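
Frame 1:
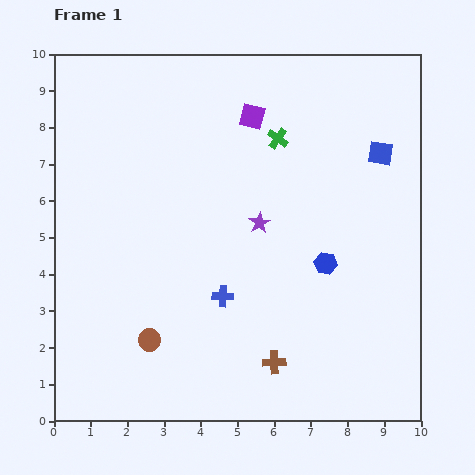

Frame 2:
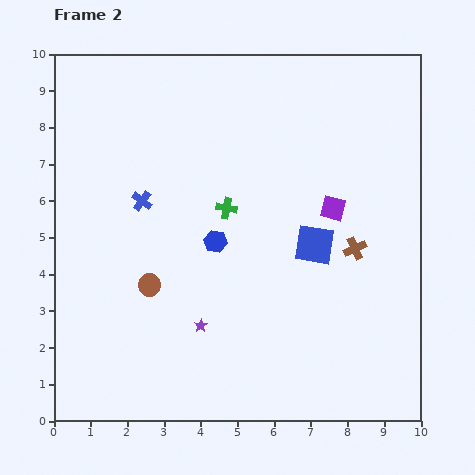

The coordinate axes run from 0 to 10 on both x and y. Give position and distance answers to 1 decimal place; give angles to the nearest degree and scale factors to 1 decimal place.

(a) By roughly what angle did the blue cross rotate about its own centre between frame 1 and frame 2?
34° clockwise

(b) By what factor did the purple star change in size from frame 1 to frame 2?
0.6×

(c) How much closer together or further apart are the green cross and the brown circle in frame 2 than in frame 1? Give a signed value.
-3.5

Distance in frame 1: 6.5. Distance in frame 2: 3.0.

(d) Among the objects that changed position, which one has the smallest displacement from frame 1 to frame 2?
the brown circle

(moved 1.5)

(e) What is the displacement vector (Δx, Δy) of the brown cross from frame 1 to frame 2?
(2.2, 3.1)

The brown cross was at (6.0, 1.6) in frame 1 and (8.2, 4.7) in frame 2.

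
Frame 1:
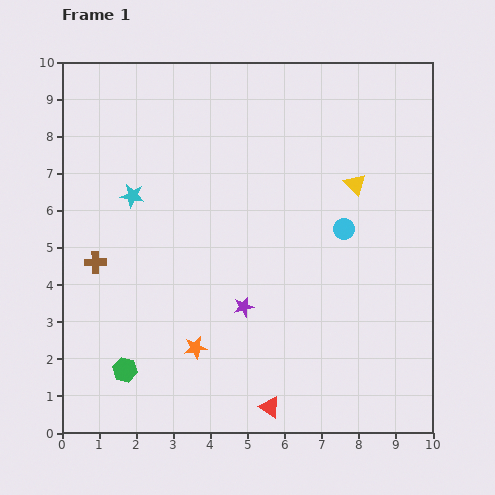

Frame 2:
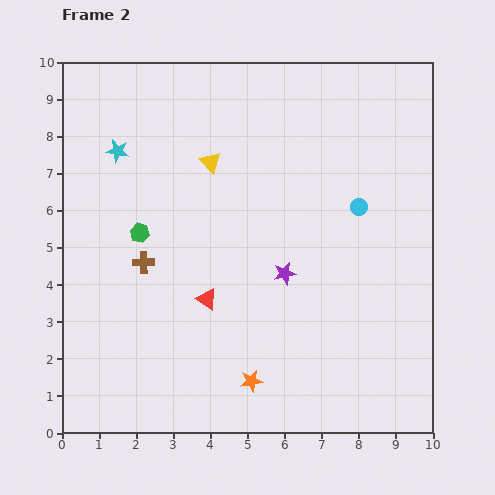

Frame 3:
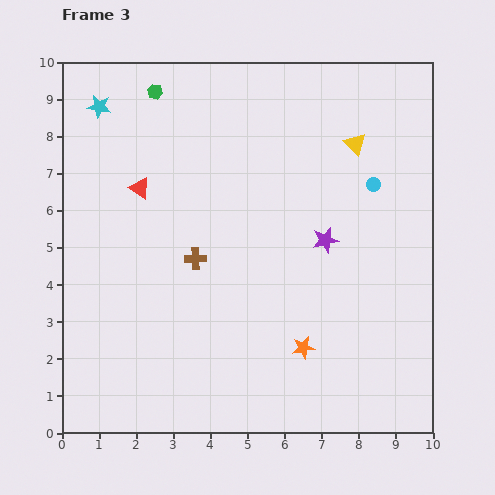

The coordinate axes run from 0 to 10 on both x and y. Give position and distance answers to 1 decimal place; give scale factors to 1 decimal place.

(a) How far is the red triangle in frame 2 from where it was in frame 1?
3.4

The red triangle moved from (5.6, 0.7) to (3.9, 3.6), a distance of √(1.7² + 2.9²) ≈ 3.4.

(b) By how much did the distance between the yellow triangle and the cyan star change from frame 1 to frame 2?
-3.5

Distance in frame 1: 6.0. Distance in frame 2: 2.5.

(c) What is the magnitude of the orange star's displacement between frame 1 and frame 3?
2.9

The orange star moved from (3.6, 2.3) to (6.5, 2.3), a distance of √(2.9² + 0.0²) ≈ 2.9.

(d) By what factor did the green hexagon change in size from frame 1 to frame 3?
0.6×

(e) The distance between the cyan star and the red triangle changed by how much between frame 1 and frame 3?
-4.3

Distance in frame 1: 6.8. Distance in frame 3: 2.5.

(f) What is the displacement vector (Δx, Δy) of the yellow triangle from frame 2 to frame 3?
(3.9, 0.5)

The yellow triangle was at (4.0, 7.3) in frame 2 and (7.9, 7.8) in frame 3.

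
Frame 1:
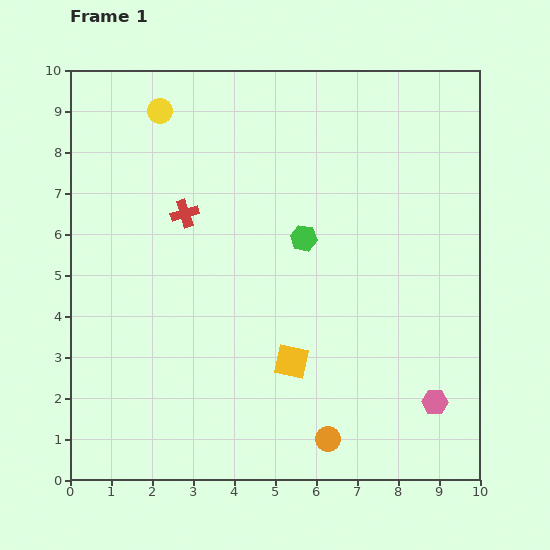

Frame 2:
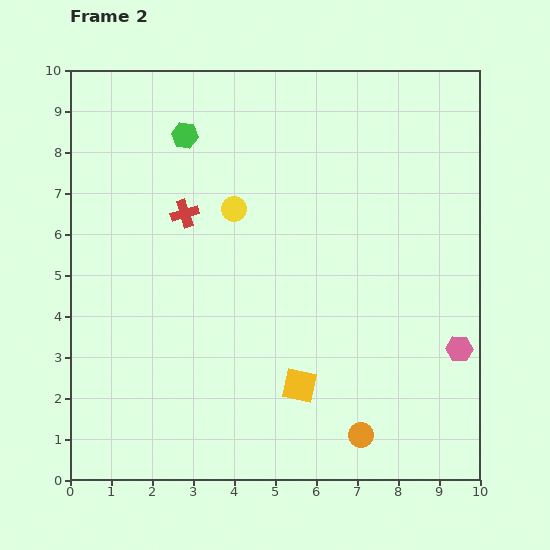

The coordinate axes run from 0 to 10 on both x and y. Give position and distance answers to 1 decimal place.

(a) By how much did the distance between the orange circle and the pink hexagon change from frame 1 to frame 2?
+0.4

Distance in frame 1: 2.8. Distance in frame 2: 3.2.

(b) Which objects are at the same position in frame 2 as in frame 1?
the red cross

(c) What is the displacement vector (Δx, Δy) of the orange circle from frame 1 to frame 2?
(0.8, 0.1)

The orange circle was at (6.3, 1.0) in frame 1 and (7.1, 1.1) in frame 2.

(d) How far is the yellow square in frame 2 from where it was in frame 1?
0.6

The yellow square moved from (5.4, 2.9) to (5.6, 2.3), a distance of √(0.2² + 0.6²) ≈ 0.6.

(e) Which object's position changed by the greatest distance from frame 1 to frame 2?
the green hexagon

(moved 3.8; next 3.0)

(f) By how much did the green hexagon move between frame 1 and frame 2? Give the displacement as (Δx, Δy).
(-2.9, 2.5)

The green hexagon was at (5.7, 5.9) in frame 1 and (2.8, 8.4) in frame 2.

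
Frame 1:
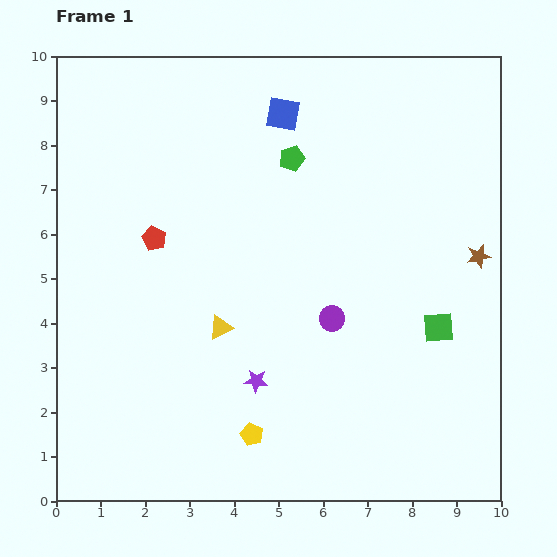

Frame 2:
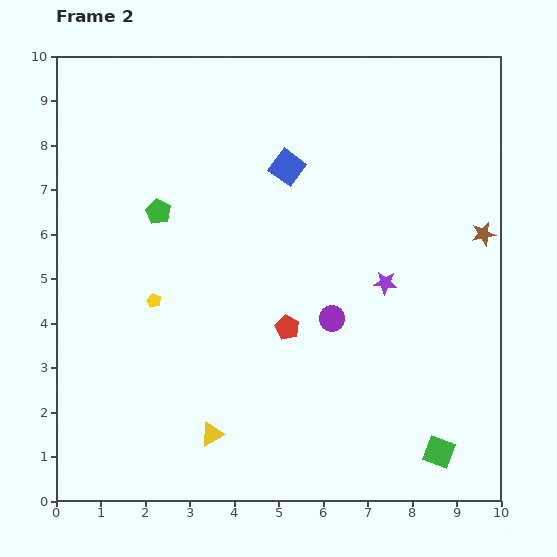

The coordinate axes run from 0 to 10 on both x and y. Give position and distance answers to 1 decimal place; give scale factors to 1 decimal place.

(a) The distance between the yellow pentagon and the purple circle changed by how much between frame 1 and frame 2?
+0.8

Distance in frame 1: 3.2. Distance in frame 2: 4.0.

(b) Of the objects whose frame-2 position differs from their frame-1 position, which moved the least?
the brown star

(moved 0.5)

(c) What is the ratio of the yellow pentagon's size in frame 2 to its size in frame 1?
0.7×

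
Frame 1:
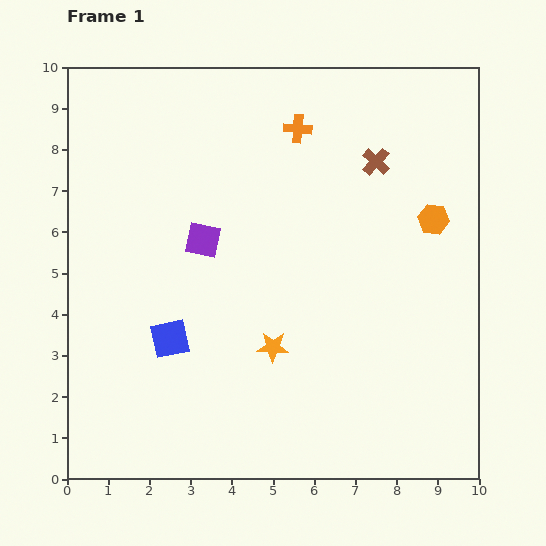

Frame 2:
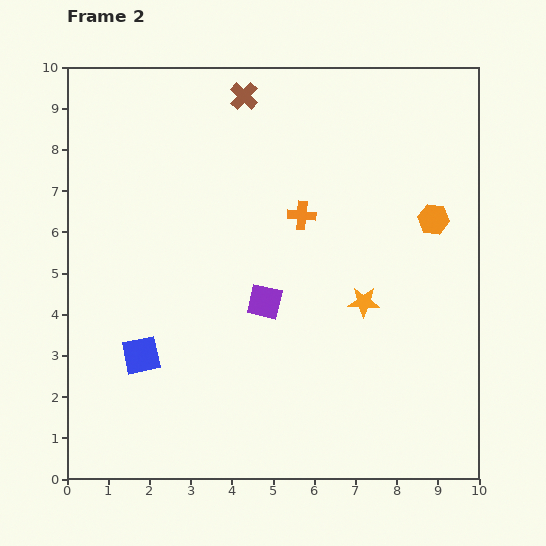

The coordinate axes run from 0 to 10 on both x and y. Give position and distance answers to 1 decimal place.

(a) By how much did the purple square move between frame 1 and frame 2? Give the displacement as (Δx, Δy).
(1.5, -1.5)

The purple square was at (3.3, 5.8) in frame 1 and (4.8, 4.3) in frame 2.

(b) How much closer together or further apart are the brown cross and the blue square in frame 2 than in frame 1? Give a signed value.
+0.2

Distance in frame 1: 6.6. Distance in frame 2: 6.8.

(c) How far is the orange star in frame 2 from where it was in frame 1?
2.5

The orange star moved from (5.0, 3.2) to (7.2, 4.3), a distance of √(2.2² + 1.1²) ≈ 2.5.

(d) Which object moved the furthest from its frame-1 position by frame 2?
the brown cross

(moved 3.6; next 2.5)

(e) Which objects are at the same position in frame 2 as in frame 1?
the orange hexagon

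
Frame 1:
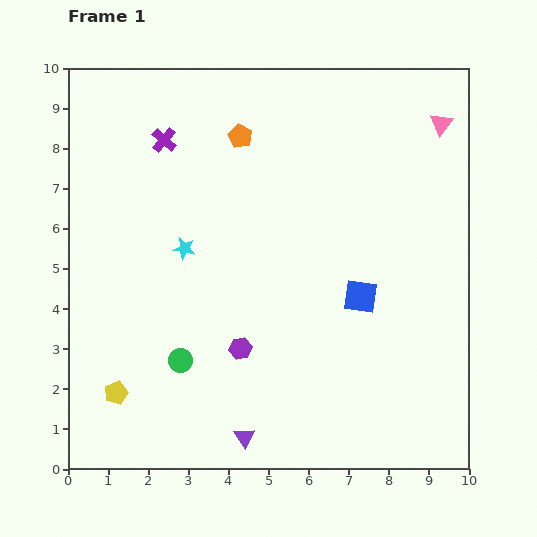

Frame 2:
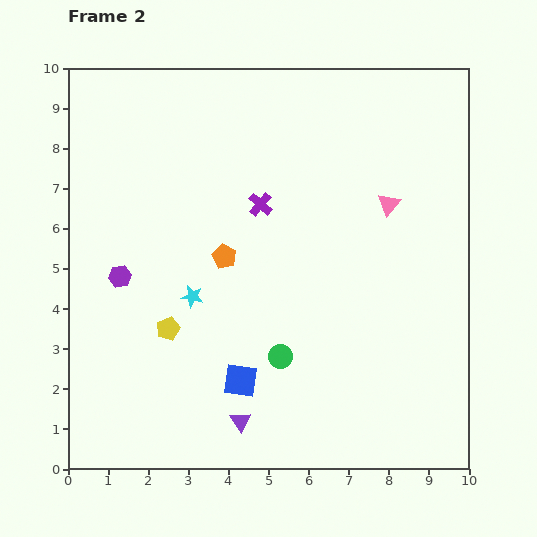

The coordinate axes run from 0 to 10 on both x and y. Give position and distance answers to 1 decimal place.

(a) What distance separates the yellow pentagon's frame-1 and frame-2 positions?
2.1

The yellow pentagon moved from (1.2, 1.9) to (2.5, 3.5), a distance of √(1.3² + 1.6²) ≈ 2.1.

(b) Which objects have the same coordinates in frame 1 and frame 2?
none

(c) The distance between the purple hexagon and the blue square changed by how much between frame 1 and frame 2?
+0.7

Distance in frame 1: 3.3. Distance in frame 2: 4.0.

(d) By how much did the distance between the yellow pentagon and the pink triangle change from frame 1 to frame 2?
-4.2

Distance in frame 1: 10.5. Distance in frame 2: 6.3.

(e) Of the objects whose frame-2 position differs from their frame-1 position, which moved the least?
the purple triangle

(moved 0.4)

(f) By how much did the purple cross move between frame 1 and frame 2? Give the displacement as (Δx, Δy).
(2.4, -1.6)

The purple cross was at (2.4, 8.2) in frame 1 and (4.8, 6.6) in frame 2.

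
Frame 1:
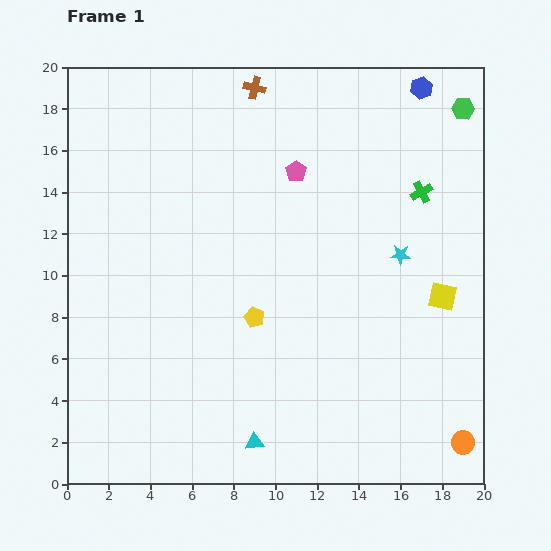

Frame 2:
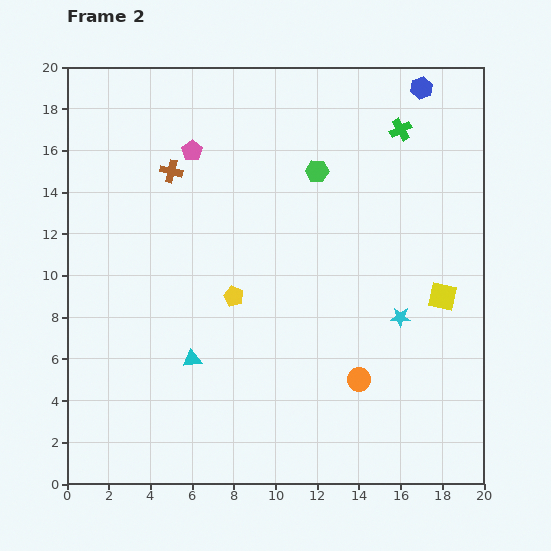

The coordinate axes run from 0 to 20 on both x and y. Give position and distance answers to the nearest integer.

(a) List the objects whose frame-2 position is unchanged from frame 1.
the yellow square, the blue hexagon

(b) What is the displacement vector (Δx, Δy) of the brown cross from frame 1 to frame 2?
(-4, -4)

The brown cross was at (9, 19) in frame 1 and (5, 15) in frame 2.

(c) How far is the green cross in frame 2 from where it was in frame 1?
3

The green cross moved from (17, 14) to (16, 17), a distance of √(1² + 3²) ≈ 3.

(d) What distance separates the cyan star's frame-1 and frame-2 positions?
3

The cyan star moved from (16, 11) to (16, 8), a distance of √(0² + 3²) ≈ 3.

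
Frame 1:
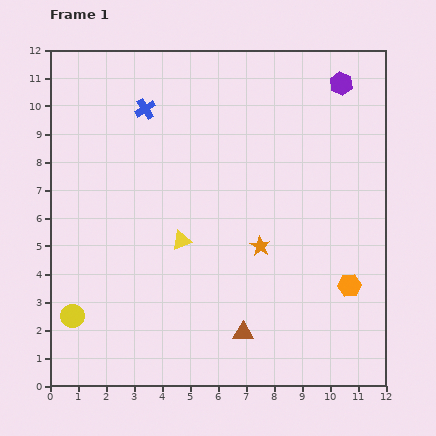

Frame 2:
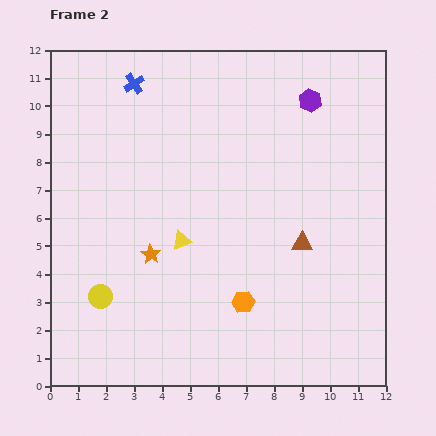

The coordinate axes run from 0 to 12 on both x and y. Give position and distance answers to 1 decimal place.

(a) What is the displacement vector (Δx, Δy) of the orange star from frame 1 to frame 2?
(-3.9, -0.3)

The orange star was at (7.5, 5.0) in frame 1 and (3.6, 4.7) in frame 2.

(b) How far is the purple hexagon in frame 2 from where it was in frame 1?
1.3

The purple hexagon moved from (10.4, 10.8) to (9.3, 10.2), a distance of √(1.1² + 0.6²) ≈ 1.3.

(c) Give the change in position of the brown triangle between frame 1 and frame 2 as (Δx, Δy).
(2.1, 3.2)

The brown triangle was at (6.9, 1.9) in frame 1 and (9.0, 5.1) in frame 2.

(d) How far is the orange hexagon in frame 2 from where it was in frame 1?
3.8

The orange hexagon moved from (10.7, 3.6) to (6.9, 3.0), a distance of √(3.8² + 0.6²) ≈ 3.8.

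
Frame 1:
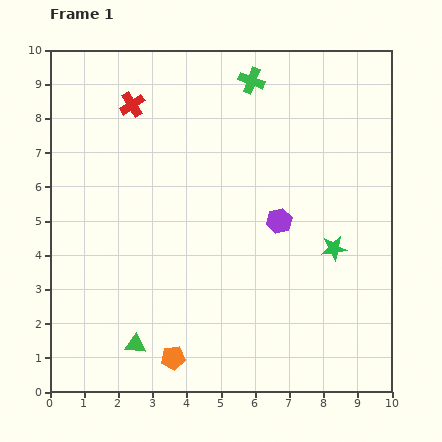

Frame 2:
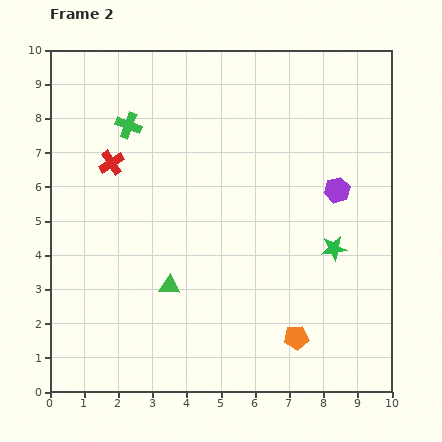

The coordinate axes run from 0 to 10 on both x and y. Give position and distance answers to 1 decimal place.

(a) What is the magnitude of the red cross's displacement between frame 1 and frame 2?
1.8

The red cross moved from (2.4, 8.4) to (1.8, 6.7), a distance of √(0.6² + 1.7²) ≈ 1.8.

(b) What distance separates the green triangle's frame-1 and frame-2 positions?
2.0

The green triangle moved from (2.5, 1.4) to (3.5, 3.1), a distance of √(1.0² + 1.7²) ≈ 2.0.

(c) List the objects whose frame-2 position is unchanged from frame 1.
the green star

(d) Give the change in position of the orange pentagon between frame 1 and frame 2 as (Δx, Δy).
(3.6, 0.6)

The orange pentagon was at (3.6, 1.0) in frame 1 and (7.2, 1.6) in frame 2.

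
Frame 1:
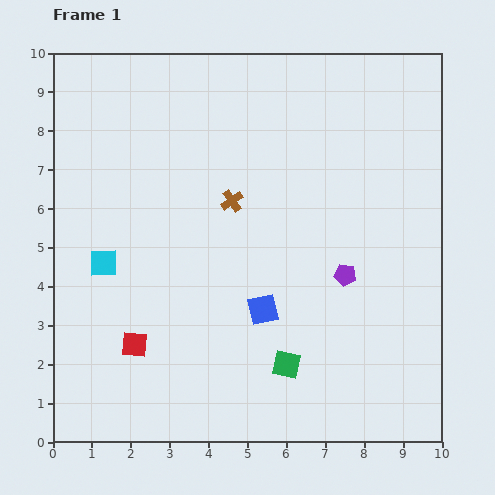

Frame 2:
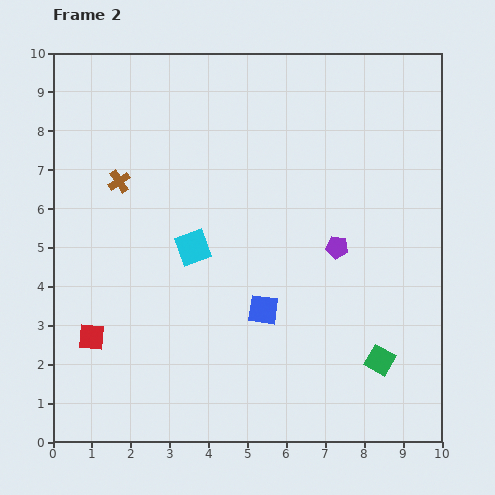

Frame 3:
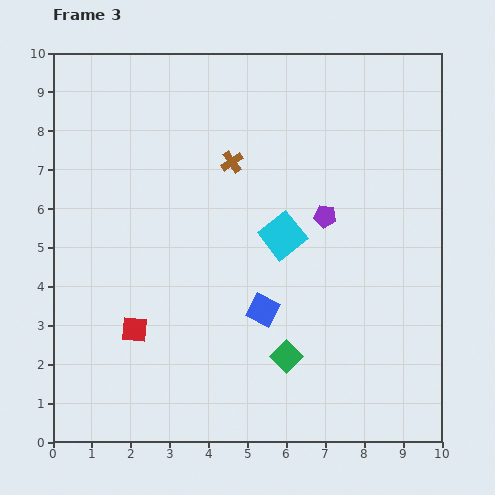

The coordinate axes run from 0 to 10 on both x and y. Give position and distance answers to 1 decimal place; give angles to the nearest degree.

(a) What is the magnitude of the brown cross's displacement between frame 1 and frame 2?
2.9

The brown cross moved from (4.6, 6.2) to (1.7, 6.7), a distance of √(2.9² + 0.5²) ≈ 2.9.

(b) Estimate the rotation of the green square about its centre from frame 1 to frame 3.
34° clockwise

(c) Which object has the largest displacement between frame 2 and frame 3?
the brown cross

(moved 2.9; next 2.4)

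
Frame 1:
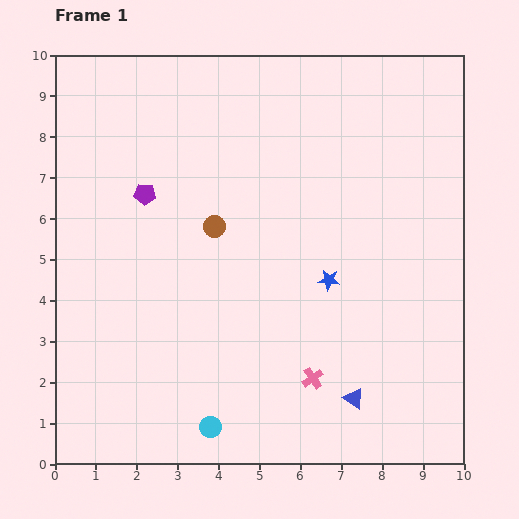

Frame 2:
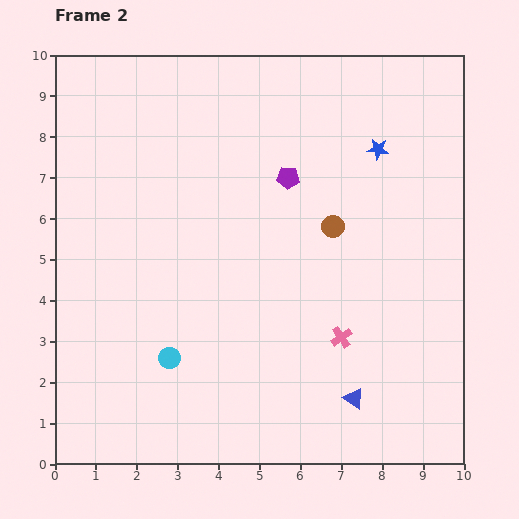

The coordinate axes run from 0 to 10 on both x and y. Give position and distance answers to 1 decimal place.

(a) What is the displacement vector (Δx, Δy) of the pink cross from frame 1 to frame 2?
(0.7, 1.0)

The pink cross was at (6.3, 2.1) in frame 1 and (7.0, 3.1) in frame 2.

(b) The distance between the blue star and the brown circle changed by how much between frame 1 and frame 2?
-0.9

Distance in frame 1: 3.1. Distance in frame 2: 2.2.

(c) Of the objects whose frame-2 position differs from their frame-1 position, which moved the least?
the pink cross

(moved 1.2)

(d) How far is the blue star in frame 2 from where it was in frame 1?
3.4

The blue star moved from (6.7, 4.5) to (7.9, 7.7), a distance of √(1.2² + 3.2²) ≈ 3.4.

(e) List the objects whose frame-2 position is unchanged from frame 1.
the blue triangle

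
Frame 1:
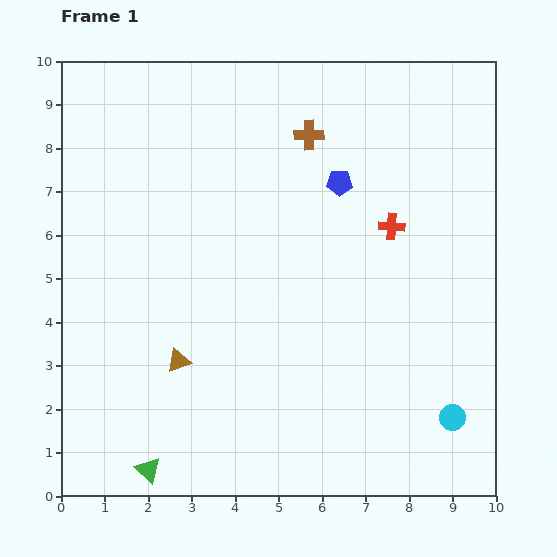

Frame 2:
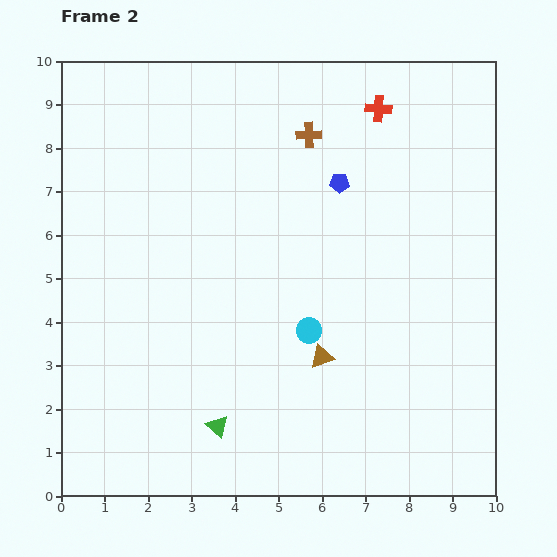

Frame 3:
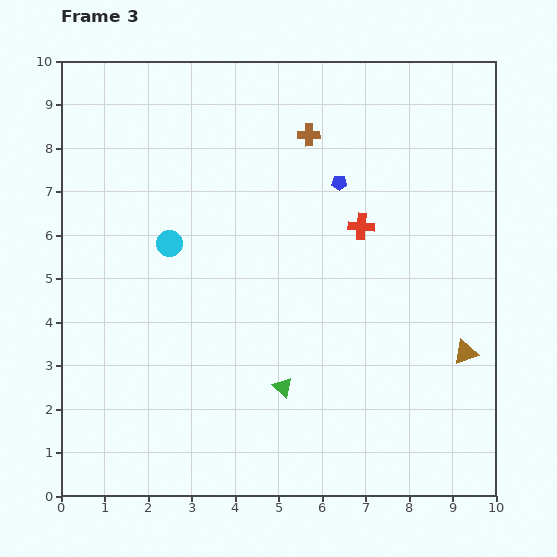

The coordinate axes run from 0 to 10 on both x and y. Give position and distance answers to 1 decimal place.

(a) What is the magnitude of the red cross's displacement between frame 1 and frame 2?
2.7

The red cross moved from (7.6, 6.2) to (7.3, 8.9), a distance of √(0.3² + 2.7²) ≈ 2.7.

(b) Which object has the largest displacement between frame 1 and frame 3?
the cyan circle

(moved 7.6; next 6.6)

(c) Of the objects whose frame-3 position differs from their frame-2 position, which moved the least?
the green triangle

(moved 1.7)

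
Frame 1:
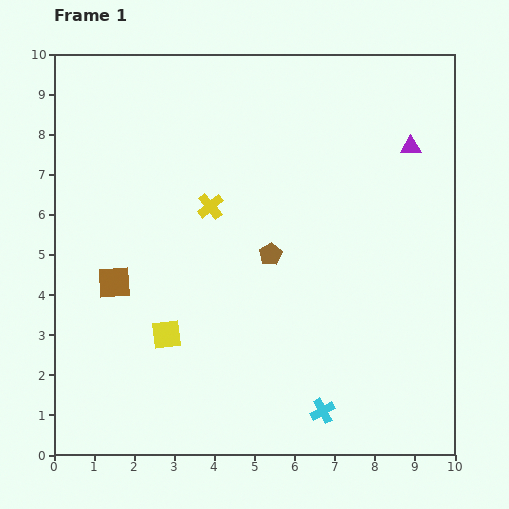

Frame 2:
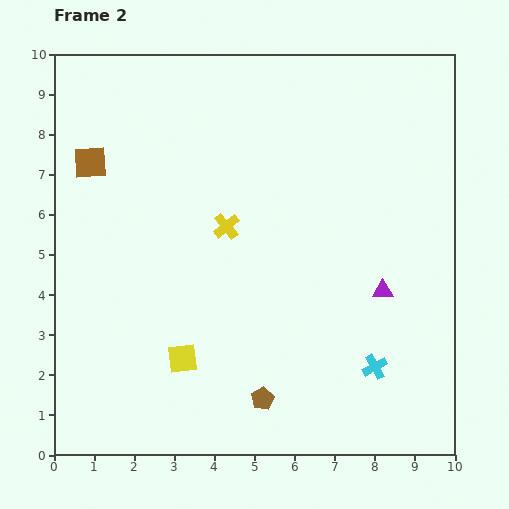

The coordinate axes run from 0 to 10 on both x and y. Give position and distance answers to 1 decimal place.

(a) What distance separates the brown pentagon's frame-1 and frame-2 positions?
3.6

The brown pentagon moved from (5.4, 5.0) to (5.2, 1.4), a distance of √(0.2² + 3.6²) ≈ 3.6.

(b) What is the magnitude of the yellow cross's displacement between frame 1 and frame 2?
0.6

The yellow cross moved from (3.9, 6.2) to (4.3, 5.7), a distance of √(0.4² + 0.5²) ≈ 0.6.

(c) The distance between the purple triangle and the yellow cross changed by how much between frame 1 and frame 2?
-1.0

Distance in frame 1: 5.2. Distance in frame 2: 4.2.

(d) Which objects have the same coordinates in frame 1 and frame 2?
none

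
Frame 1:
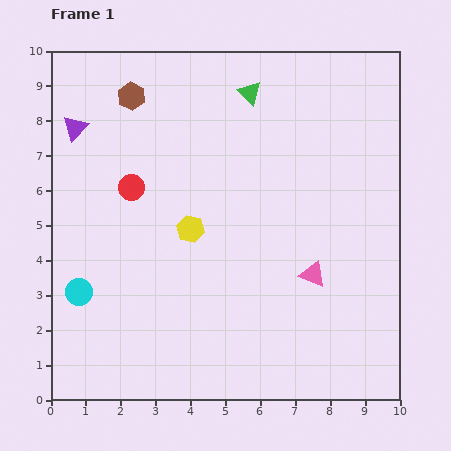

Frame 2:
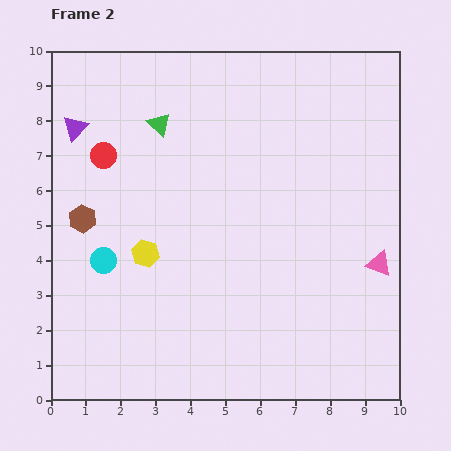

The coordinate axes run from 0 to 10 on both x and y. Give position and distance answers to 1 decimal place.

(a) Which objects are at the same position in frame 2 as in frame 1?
the purple triangle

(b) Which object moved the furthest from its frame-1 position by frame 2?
the brown hexagon

(moved 3.8; next 2.8)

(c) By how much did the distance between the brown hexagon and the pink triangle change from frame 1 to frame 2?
+1.3

Distance in frame 1: 7.3. Distance in frame 2: 8.6.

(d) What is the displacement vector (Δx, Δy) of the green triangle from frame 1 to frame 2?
(-2.6, -0.9)

The green triangle was at (5.7, 8.8) in frame 1 and (3.1, 7.9) in frame 2.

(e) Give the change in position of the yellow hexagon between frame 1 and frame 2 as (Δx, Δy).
(-1.3, -0.7)

The yellow hexagon was at (4.0, 4.9) in frame 1 and (2.7, 4.2) in frame 2.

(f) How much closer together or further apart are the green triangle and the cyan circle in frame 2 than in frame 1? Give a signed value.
-3.3

Distance in frame 1: 7.5. Distance in frame 2: 4.2.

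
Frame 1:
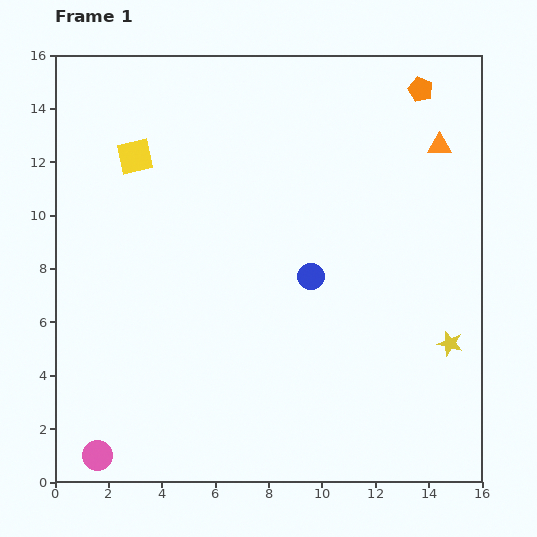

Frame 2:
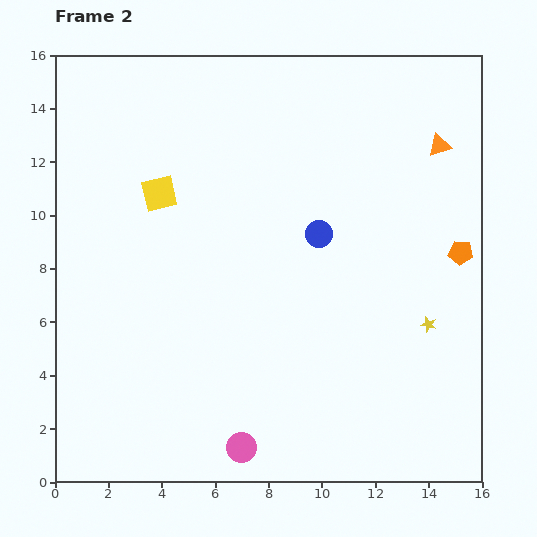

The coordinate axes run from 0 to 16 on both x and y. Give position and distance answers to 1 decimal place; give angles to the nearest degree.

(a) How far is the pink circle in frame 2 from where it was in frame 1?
5.4

The pink circle moved from (1.6, 1.0) to (7.0, 1.3), a distance of √(5.4² + 0.3²) ≈ 5.4.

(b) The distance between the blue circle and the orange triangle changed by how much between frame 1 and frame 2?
-1.3

Distance in frame 1: 6.9. Distance in frame 2: 5.6.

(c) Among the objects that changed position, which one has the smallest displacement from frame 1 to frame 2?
the yellow star

(moved 1.1)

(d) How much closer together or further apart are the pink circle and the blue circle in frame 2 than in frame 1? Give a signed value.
-1.9

Distance in frame 1: 10.4. Distance in frame 2: 8.5.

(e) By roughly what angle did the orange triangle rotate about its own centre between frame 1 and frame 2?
18° counter-clockwise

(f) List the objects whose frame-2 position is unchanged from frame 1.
the orange triangle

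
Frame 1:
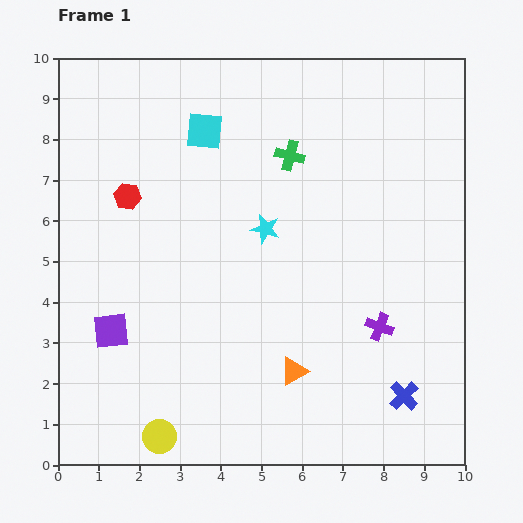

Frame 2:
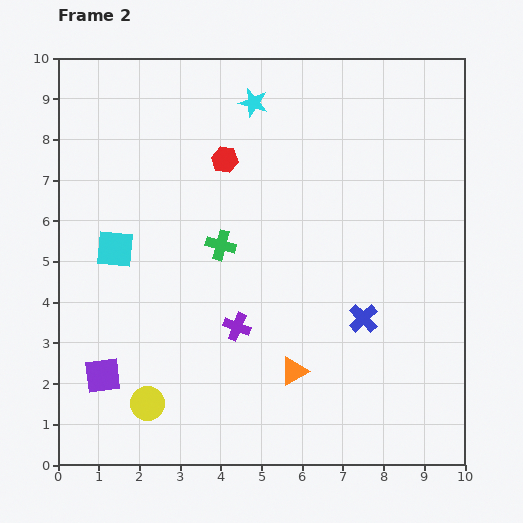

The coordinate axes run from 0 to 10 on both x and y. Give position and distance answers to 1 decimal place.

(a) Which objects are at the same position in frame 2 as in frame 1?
the orange triangle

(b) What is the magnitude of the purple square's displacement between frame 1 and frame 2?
1.1

The purple square moved from (1.3, 3.3) to (1.1, 2.2), a distance of √(0.2² + 1.1²) ≈ 1.1.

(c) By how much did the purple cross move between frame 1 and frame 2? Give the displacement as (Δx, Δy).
(-3.5, 0.0)

The purple cross was at (7.9, 3.4) in frame 1 and (4.4, 3.4) in frame 2.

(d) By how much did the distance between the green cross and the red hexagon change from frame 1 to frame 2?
-2.0

Distance in frame 1: 4.1. Distance in frame 2: 2.1.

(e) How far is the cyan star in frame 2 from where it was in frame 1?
3.1

The cyan star moved from (5.1, 5.8) to (4.8, 8.9), a distance of √(0.3² + 3.1²) ≈ 3.1.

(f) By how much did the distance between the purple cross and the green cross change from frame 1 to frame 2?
-2.7

Distance in frame 1: 4.7. Distance in frame 2: 2.0.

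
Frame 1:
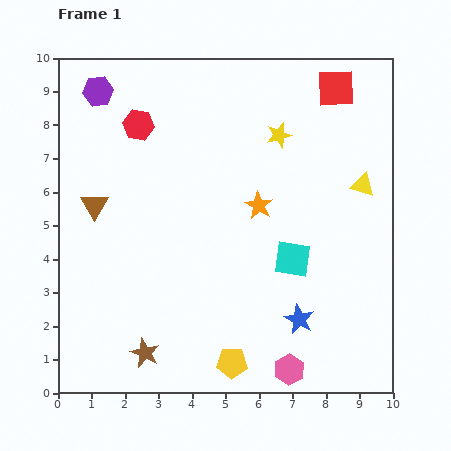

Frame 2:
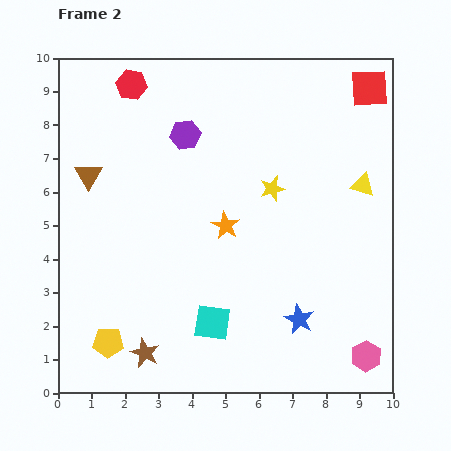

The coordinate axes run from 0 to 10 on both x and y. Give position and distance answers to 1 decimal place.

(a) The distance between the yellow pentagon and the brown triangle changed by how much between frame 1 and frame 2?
-1.2

Distance in frame 1: 6.2. Distance in frame 2: 5.0.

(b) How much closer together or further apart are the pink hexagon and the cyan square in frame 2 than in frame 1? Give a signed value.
+1.4

Distance in frame 1: 3.3. Distance in frame 2: 4.7.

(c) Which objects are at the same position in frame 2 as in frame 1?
the brown star, the blue star, the yellow triangle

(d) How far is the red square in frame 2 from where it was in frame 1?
1.0

The red square moved from (8.3, 9.1) to (9.3, 9.1), a distance of √(1.0² + 0.0²) ≈ 1.0.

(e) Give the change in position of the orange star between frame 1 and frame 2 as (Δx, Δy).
(-1.0, -0.6)

The orange star was at (6.0, 5.6) in frame 1 and (5.0, 5.0) in frame 2.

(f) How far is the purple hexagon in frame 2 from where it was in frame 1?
2.9

The purple hexagon moved from (1.2, 9.0) to (3.8, 7.7), a distance of √(2.6² + 1.3²) ≈ 2.9.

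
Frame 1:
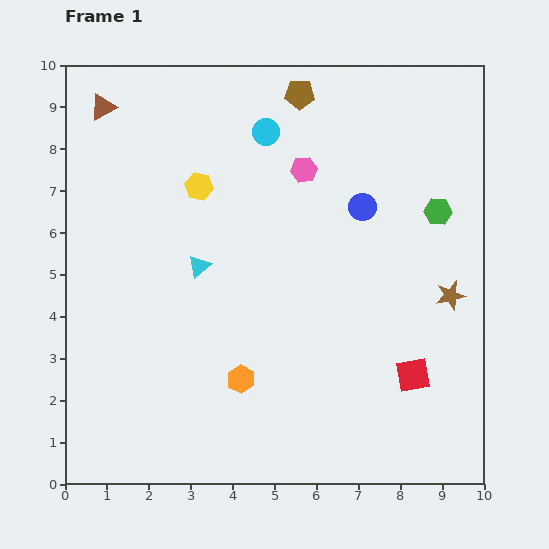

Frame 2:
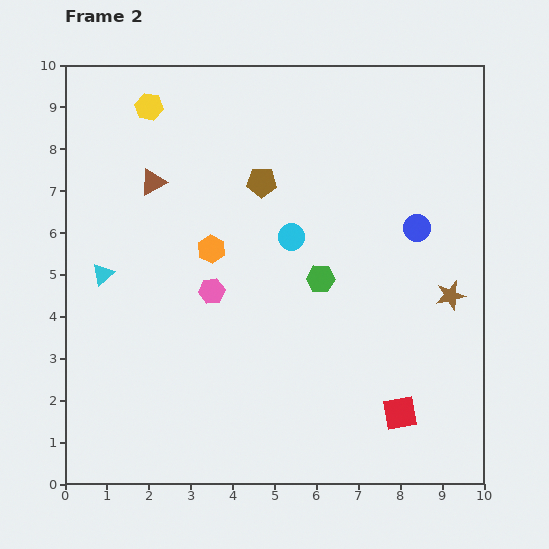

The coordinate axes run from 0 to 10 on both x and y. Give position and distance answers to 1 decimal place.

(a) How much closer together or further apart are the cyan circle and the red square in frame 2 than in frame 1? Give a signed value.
-1.9

Distance in frame 1: 6.8. Distance in frame 2: 4.9.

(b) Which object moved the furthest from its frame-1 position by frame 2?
the pink hexagon

(moved 3.6; next 3.2)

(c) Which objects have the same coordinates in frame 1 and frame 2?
the brown star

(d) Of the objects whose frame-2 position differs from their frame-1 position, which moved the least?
the red square

(moved 0.9)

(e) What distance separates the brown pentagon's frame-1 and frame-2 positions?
2.3

The brown pentagon moved from (5.6, 9.3) to (4.7, 7.2), a distance of √(0.9² + 2.1²) ≈ 2.3.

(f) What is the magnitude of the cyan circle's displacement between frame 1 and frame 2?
2.6

The cyan circle moved from (4.8, 8.4) to (5.4, 5.9), a distance of √(0.6² + 2.5²) ≈ 2.6.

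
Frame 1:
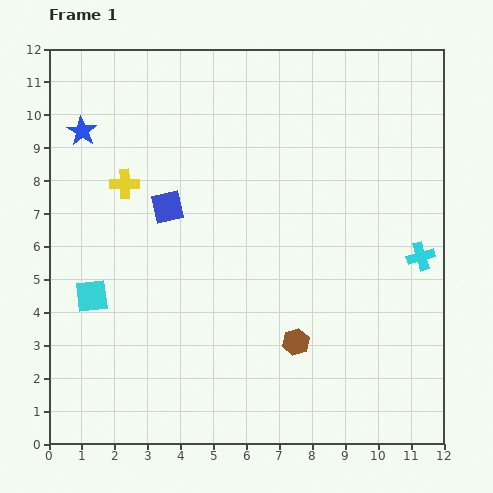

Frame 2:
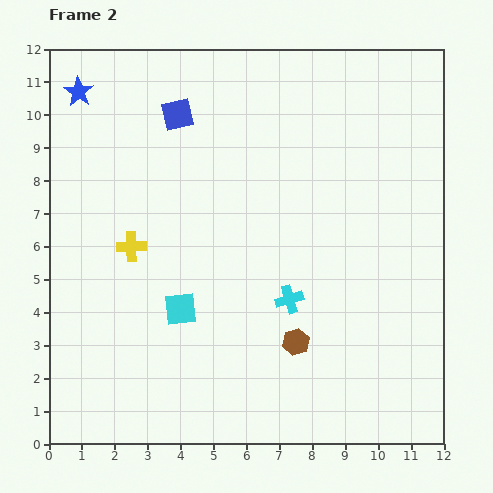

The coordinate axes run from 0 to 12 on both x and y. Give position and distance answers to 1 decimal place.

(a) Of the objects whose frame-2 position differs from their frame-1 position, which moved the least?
the blue star

(moved 1.2)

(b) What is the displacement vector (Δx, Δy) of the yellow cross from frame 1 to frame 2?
(0.2, -1.9)

The yellow cross was at (2.3, 7.9) in frame 1 and (2.5, 6.0) in frame 2.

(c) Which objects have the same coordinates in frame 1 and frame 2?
the brown hexagon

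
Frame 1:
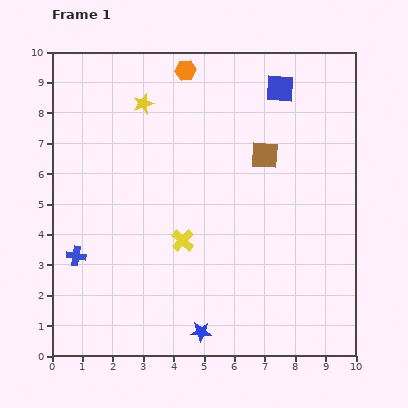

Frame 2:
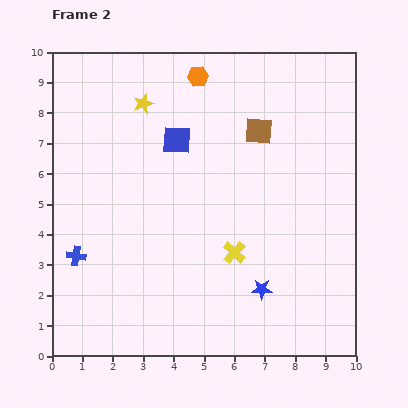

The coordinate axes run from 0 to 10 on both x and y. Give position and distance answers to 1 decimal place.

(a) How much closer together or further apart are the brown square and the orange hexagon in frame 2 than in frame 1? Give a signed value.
-1.1

Distance in frame 1: 3.8. Distance in frame 2: 2.7.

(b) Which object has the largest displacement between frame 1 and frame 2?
the blue square

(moved 3.8; next 2.4)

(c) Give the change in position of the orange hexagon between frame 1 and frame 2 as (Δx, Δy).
(0.4, -0.2)

The orange hexagon was at (4.4, 9.4) in frame 1 and (4.8, 9.2) in frame 2.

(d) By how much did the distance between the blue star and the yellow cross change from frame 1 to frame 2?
-1.6

Distance in frame 1: 3.1. Distance in frame 2: 1.5.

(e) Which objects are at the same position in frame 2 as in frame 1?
the blue cross, the yellow star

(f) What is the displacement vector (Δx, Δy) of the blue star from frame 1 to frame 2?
(2.0, 1.4)

The blue star was at (4.9, 0.8) in frame 1 and (6.9, 2.2) in frame 2.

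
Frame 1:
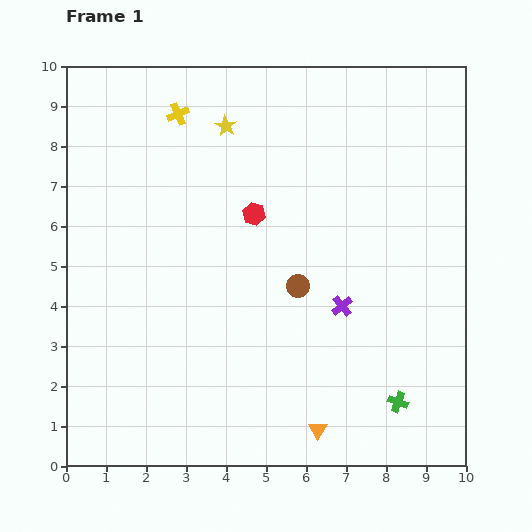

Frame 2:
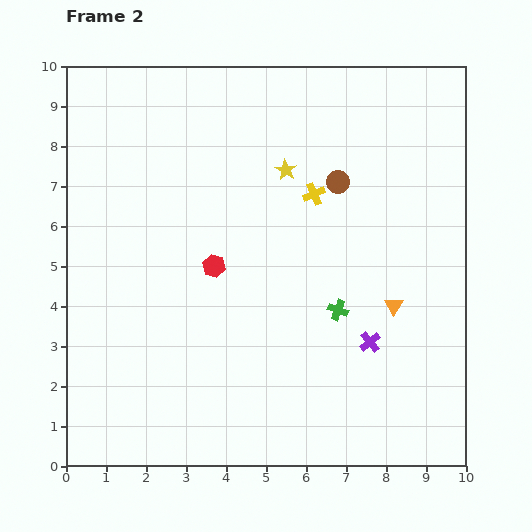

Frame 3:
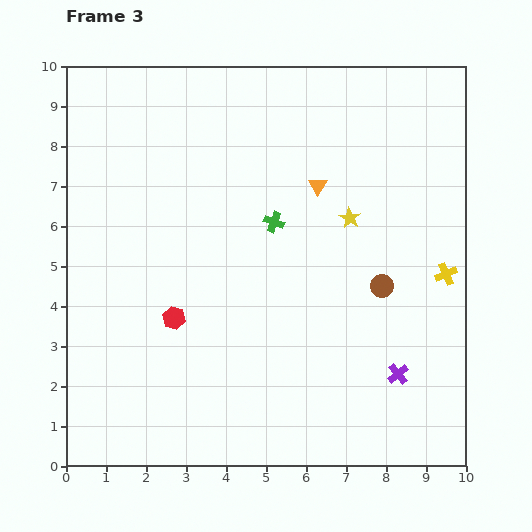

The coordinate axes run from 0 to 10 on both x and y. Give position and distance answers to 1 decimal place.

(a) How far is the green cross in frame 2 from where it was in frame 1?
2.7

The green cross moved from (8.3, 1.6) to (6.8, 3.9), a distance of √(1.5² + 2.3²) ≈ 2.7.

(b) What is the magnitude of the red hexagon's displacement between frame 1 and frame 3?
3.3

The red hexagon moved from (4.7, 6.3) to (2.7, 3.7), a distance of √(2.0² + 2.6²) ≈ 3.3.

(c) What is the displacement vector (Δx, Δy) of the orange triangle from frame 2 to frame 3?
(-1.9, 3.0)

The orange triangle was at (8.2, 4.0) in frame 2 and (6.3, 7.0) in frame 3.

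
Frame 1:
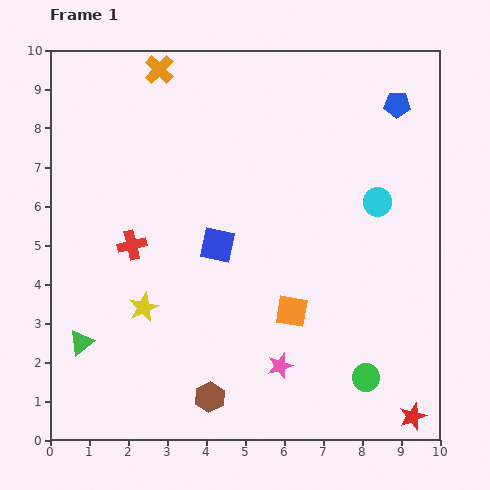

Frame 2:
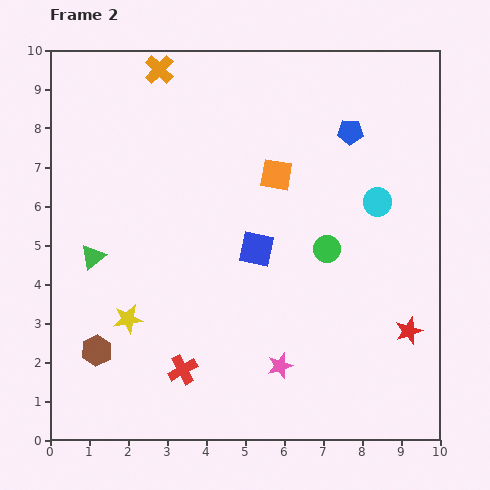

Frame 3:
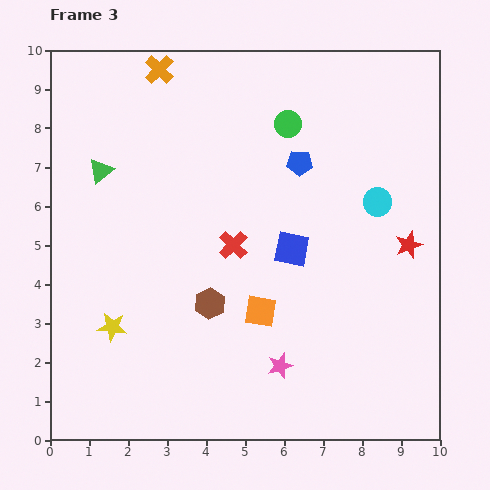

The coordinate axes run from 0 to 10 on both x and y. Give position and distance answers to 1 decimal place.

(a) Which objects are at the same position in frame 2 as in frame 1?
the orange cross, the pink star, the cyan circle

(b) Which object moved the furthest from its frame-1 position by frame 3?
the green circle

(moved 6.8; next 4.4)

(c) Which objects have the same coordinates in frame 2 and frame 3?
the orange cross, the pink star, the cyan circle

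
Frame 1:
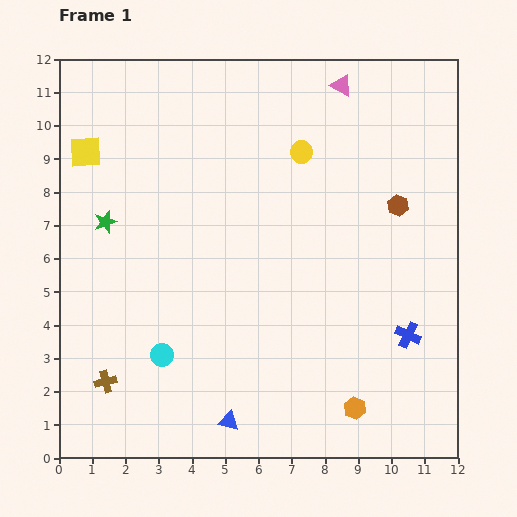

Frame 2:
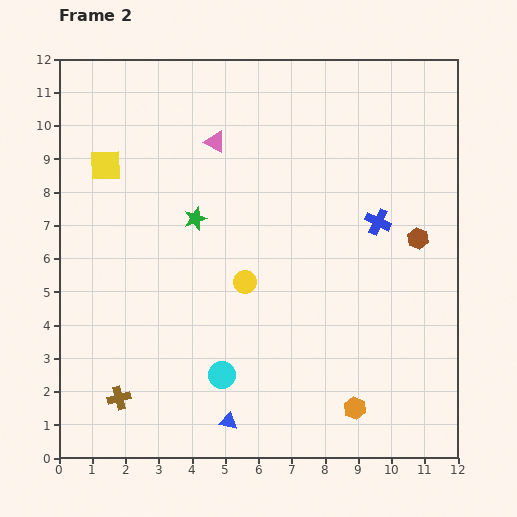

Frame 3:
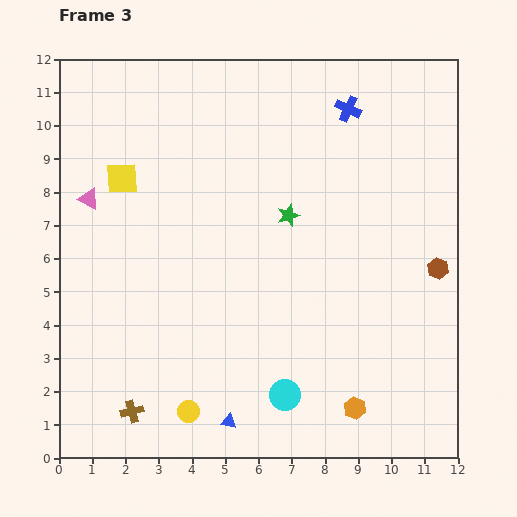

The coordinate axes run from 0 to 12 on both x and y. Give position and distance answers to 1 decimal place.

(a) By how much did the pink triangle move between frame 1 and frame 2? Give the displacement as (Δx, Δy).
(-3.8, -1.7)

The pink triangle was at (8.5, 11.2) in frame 1 and (4.7, 9.5) in frame 2.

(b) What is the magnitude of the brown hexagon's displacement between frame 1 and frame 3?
2.2

The brown hexagon moved from (10.2, 7.6) to (11.4, 5.7), a distance of √(1.2² + 1.9²) ≈ 2.2.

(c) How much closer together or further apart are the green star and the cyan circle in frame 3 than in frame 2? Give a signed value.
+0.6

Distance in frame 2: 4.8. Distance in frame 3: 5.4.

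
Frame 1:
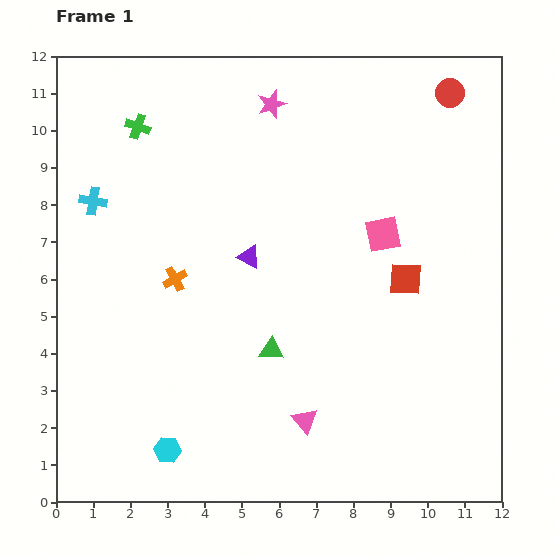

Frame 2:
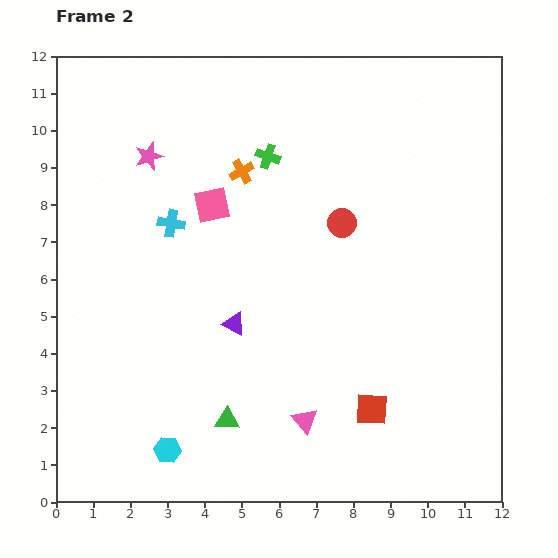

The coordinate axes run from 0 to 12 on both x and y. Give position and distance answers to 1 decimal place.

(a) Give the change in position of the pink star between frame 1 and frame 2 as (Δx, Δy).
(-3.3, -1.4)

The pink star was at (5.8, 10.7) in frame 1 and (2.5, 9.3) in frame 2.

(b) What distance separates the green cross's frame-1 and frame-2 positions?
3.6

The green cross moved from (2.2, 10.1) to (5.7, 9.3), a distance of √(3.5² + 0.8²) ≈ 3.6.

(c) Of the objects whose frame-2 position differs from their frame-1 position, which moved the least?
the purple triangle

(moved 1.8)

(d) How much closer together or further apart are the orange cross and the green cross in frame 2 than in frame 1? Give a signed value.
-3.4

Distance in frame 1: 4.2. Distance in frame 2: 0.8.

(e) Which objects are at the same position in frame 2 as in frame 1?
the cyan hexagon, the pink triangle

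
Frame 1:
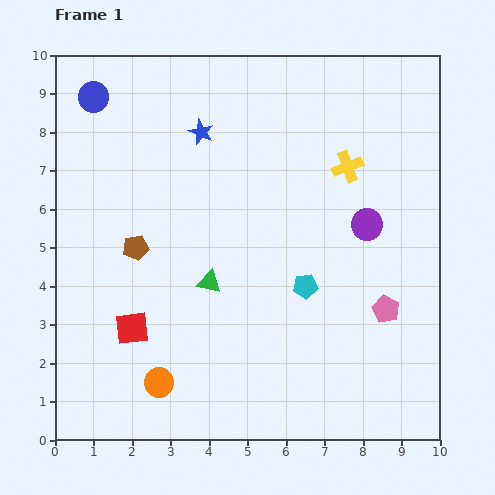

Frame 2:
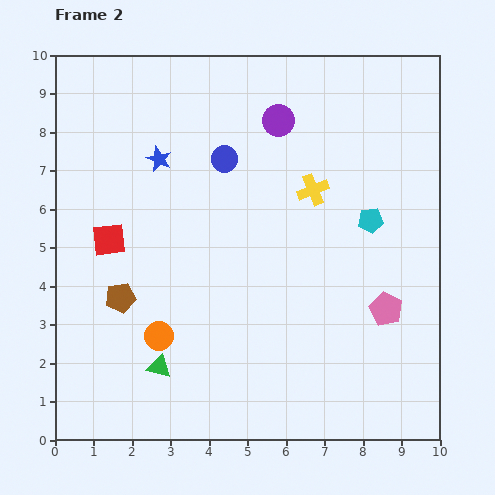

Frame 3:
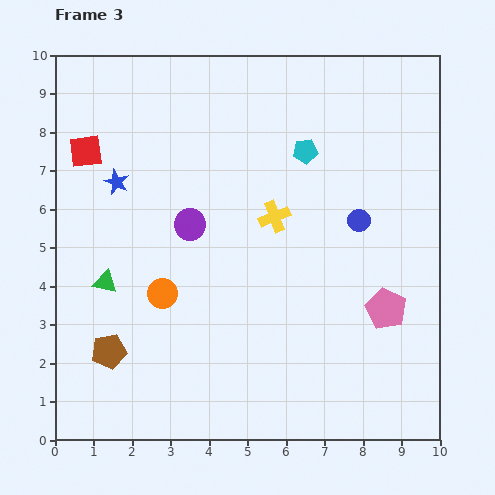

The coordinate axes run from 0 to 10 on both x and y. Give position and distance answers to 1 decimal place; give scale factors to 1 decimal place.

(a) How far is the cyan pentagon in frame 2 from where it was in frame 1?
2.4

The cyan pentagon moved from (6.5, 4.0) to (8.2, 5.7), a distance of √(1.7² + 1.7²) ≈ 2.4.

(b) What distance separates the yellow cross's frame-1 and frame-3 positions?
2.3

The yellow cross moved from (7.6, 7.1) to (5.7, 5.8), a distance of √(1.9² + 1.3²) ≈ 2.3.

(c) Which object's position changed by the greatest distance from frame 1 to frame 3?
the blue circle

(moved 7.6; next 4.8)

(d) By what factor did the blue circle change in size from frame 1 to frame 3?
0.7×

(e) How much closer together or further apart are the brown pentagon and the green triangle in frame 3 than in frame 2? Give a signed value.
-0.3

Distance in frame 2: 2.1. Distance in frame 3: 1.8.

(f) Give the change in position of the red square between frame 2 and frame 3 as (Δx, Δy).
(-0.6, 2.3)

The red square was at (1.4, 5.2) in frame 2 and (0.8, 7.5) in frame 3.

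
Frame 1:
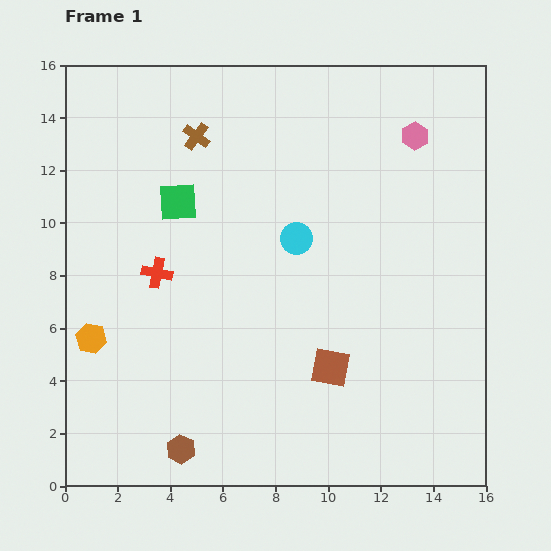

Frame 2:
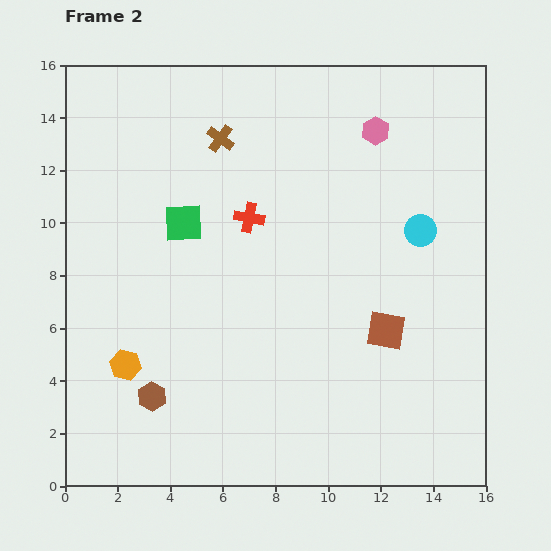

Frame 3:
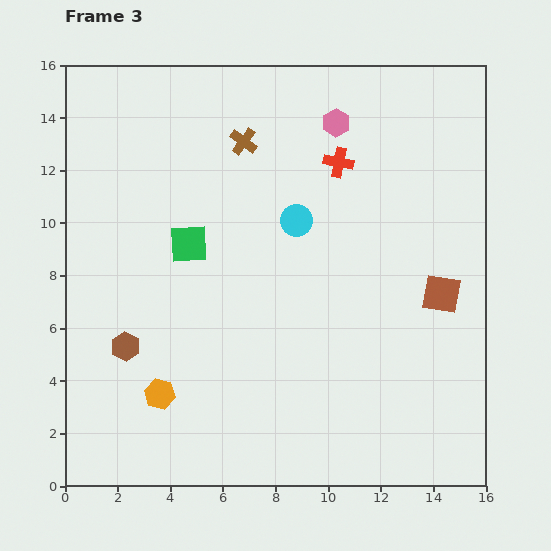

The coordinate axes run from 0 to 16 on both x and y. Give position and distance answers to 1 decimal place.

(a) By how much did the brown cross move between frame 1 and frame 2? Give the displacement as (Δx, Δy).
(0.9, -0.1)

The brown cross was at (5.0, 13.3) in frame 1 and (5.9, 13.2) in frame 2.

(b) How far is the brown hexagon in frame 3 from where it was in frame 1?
4.4

The brown hexagon moved from (4.4, 1.4) to (2.3, 5.3), a distance of √(2.1² + 3.9²) ≈ 4.4.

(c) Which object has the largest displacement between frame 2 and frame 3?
the cyan circle

(moved 4.7; next 4.0)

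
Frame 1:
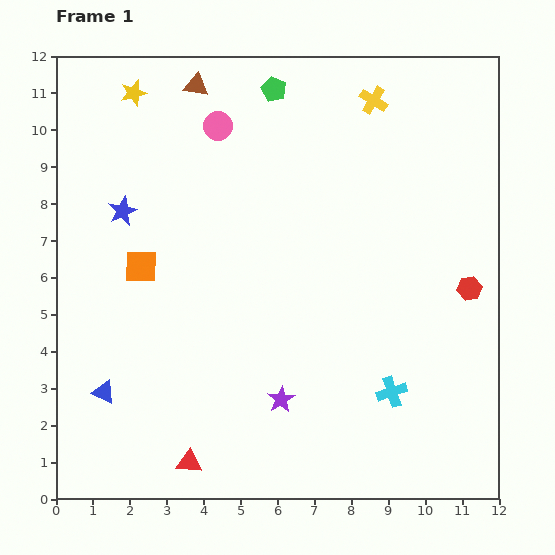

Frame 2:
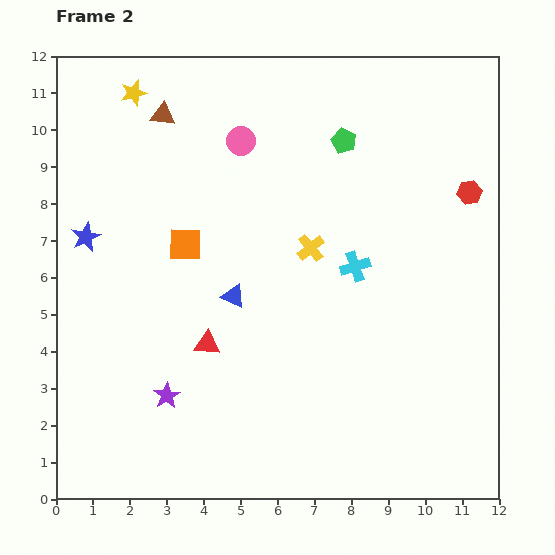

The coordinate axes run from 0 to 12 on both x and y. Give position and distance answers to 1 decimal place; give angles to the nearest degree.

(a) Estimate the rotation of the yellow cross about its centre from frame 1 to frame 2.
19° clockwise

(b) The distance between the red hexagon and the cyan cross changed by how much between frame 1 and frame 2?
+0.2

Distance in frame 1: 3.5. Distance in frame 2: 3.7.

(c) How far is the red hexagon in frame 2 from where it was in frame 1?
2.6

The red hexagon moved from (11.2, 5.7) to (11.2, 8.3), a distance of √(0.0² + 2.6²) ≈ 2.6.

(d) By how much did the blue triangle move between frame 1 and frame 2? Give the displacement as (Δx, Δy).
(3.5, 2.6)

The blue triangle was at (1.3, 2.9) in frame 1 and (4.8, 5.5) in frame 2.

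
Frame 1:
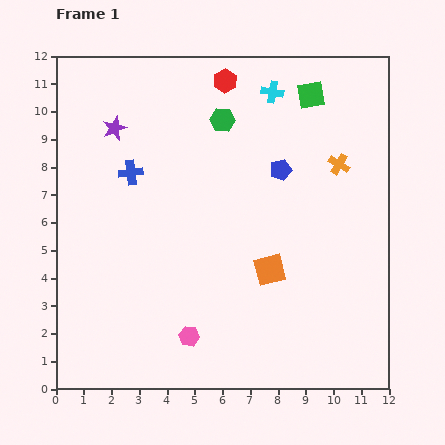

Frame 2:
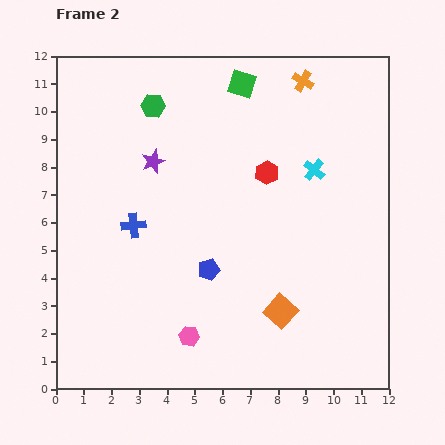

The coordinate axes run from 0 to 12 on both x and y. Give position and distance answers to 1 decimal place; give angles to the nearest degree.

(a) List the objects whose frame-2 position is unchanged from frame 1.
the pink hexagon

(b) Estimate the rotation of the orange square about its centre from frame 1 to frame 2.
34° counter-clockwise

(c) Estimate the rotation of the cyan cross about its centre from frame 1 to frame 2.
28° clockwise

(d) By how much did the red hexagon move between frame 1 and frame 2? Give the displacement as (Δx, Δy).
(1.5, -3.3)

The red hexagon was at (6.1, 11.1) in frame 1 and (7.6, 7.8) in frame 2.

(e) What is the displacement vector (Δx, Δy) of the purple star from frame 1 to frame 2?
(1.4, -1.2)

The purple star was at (2.1, 9.4) in frame 1 and (3.5, 8.2) in frame 2.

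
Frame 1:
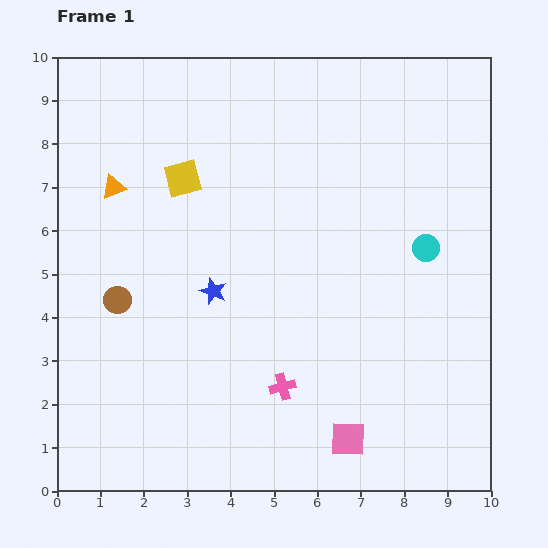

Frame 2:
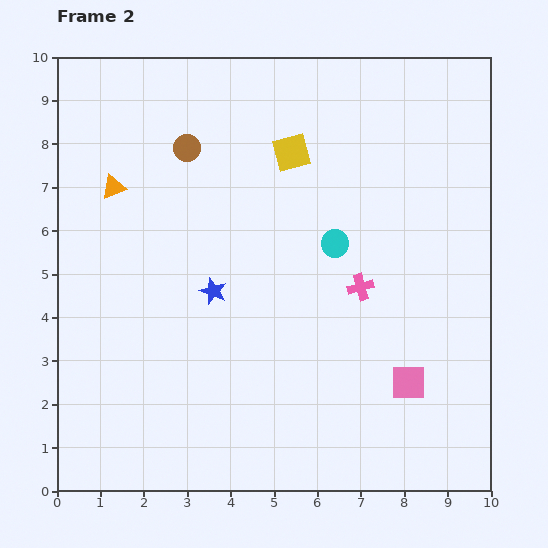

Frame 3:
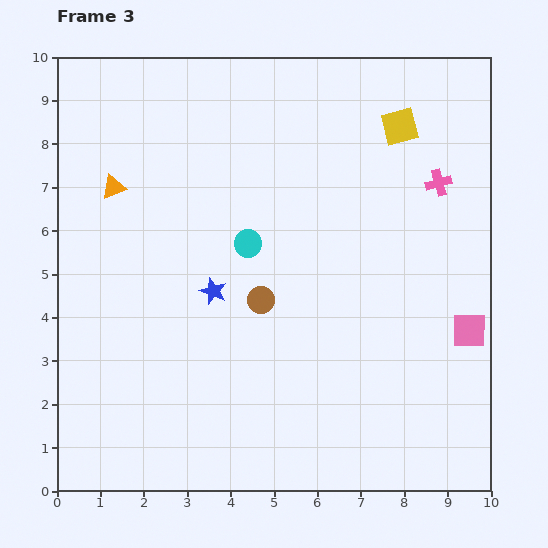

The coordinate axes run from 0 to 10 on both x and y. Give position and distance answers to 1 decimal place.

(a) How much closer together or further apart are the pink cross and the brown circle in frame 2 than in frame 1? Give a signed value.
+0.8

Distance in frame 1: 4.3. Distance in frame 2: 5.1.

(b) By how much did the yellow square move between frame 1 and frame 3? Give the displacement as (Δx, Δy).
(5.0, 1.2)

The yellow square was at (2.9, 7.2) in frame 1 and (7.9, 8.4) in frame 3.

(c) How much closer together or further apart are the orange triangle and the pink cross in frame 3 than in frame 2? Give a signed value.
+1.4

Distance in frame 2: 6.1. Distance in frame 3: 7.5.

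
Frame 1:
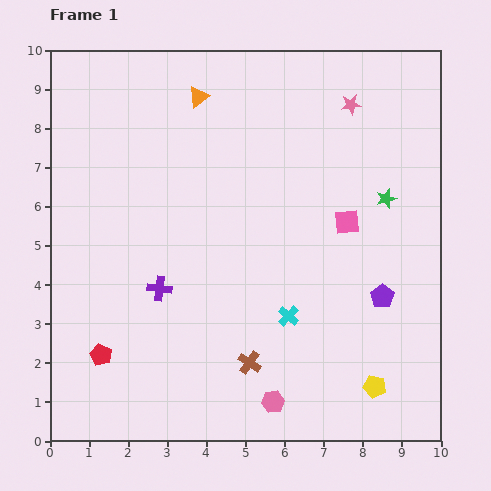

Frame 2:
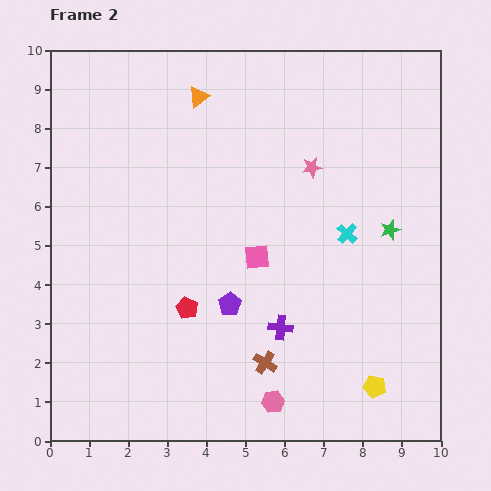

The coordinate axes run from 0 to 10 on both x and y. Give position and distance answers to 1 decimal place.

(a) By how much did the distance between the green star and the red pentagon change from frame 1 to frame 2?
-2.7

Distance in frame 1: 8.3. Distance in frame 2: 5.6.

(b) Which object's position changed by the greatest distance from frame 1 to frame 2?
the purple pentagon

(moved 3.9; next 3.3)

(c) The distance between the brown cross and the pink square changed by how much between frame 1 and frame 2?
-1.7

Distance in frame 1: 4.4. Distance in frame 2: 2.7.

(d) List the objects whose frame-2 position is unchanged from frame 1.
the orange triangle, the pink hexagon, the yellow pentagon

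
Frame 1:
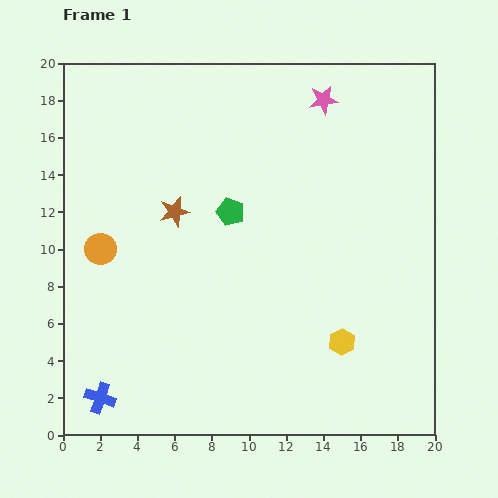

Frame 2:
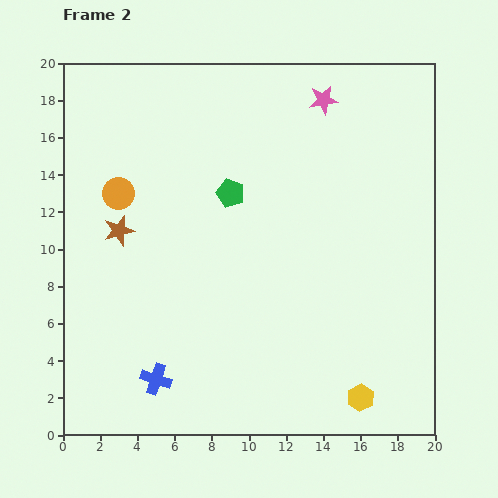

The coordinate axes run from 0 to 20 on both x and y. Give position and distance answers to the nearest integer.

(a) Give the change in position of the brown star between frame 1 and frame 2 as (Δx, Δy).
(-3, -1)

The brown star was at (6, 12) in frame 1 and (3, 11) in frame 2.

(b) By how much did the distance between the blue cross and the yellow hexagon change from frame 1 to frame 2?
-2

Distance in frame 1: 13. Distance in frame 2: 11.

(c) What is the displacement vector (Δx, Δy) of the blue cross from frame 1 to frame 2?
(3, 1)

The blue cross was at (2, 2) in frame 1 and (5, 3) in frame 2.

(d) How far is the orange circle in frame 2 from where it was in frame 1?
3

The orange circle moved from (2, 10) to (3, 13), a distance of √(1² + 3²) ≈ 3.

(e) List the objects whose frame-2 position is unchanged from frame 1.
the pink star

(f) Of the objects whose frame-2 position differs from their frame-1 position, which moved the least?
the green pentagon

(moved 1)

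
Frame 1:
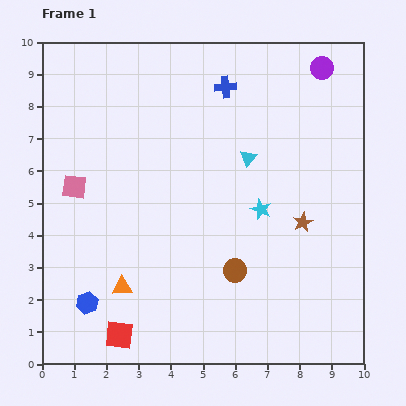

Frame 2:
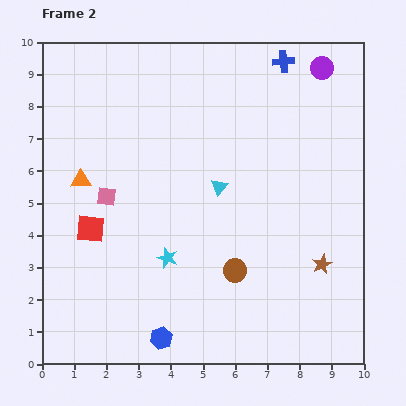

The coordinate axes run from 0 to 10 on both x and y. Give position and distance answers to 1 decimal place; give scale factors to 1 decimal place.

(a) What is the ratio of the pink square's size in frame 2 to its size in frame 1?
0.8×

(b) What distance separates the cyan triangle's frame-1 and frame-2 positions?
1.3

The cyan triangle moved from (6.4, 6.4) to (5.5, 5.5), a distance of √(0.9² + 0.9²) ≈ 1.3.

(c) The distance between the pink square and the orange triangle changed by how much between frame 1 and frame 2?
-2.5

Distance in frame 1: 3.4. Distance in frame 2: 0.9.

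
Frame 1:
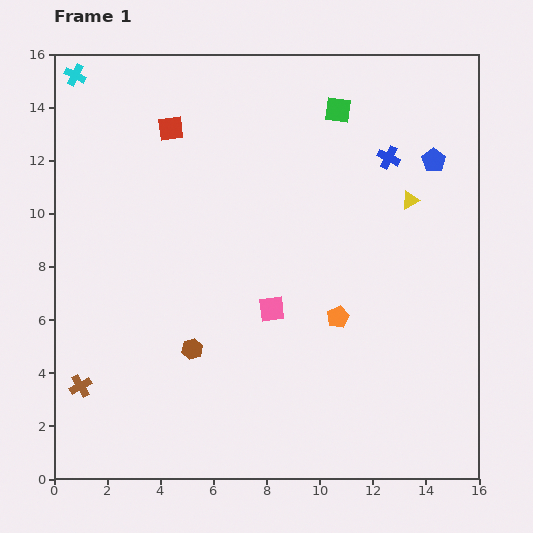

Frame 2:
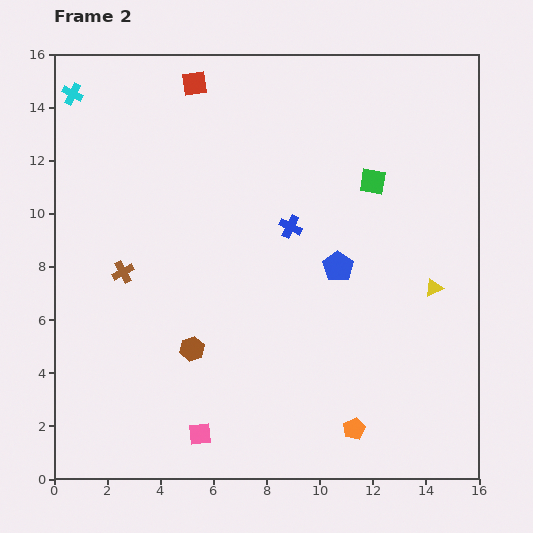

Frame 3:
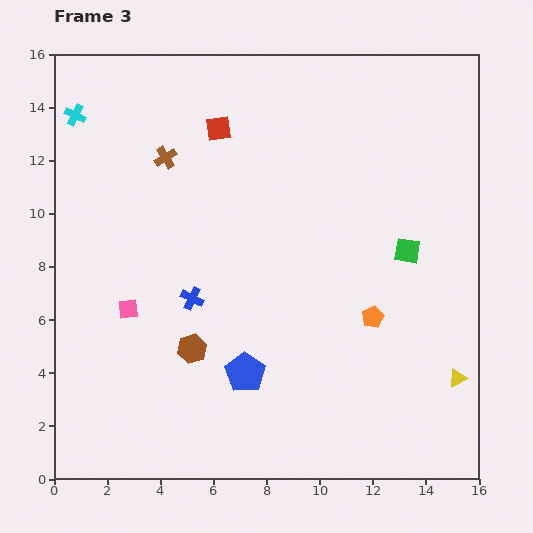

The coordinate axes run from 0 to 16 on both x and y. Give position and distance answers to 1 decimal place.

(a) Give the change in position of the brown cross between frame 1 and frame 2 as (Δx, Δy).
(1.6, 4.3)

The brown cross was at (1.0, 3.5) in frame 1 and (2.6, 7.8) in frame 2.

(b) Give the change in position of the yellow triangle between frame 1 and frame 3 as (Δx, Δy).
(1.8, -6.7)

The yellow triangle was at (13.4, 10.5) in frame 1 and (15.2, 3.8) in frame 3.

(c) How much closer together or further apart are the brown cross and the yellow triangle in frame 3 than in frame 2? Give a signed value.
+2.1

Distance in frame 2: 11.7. Distance in frame 3: 13.8.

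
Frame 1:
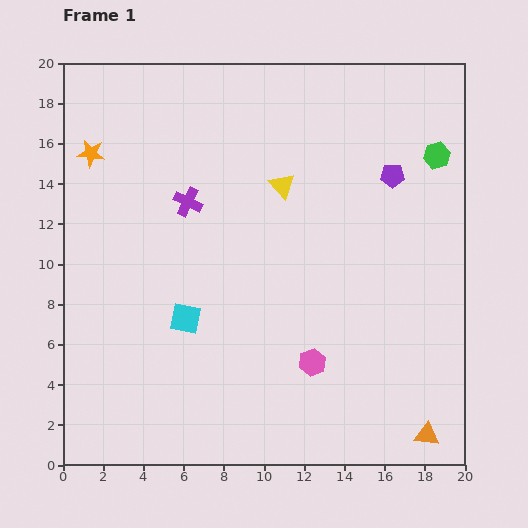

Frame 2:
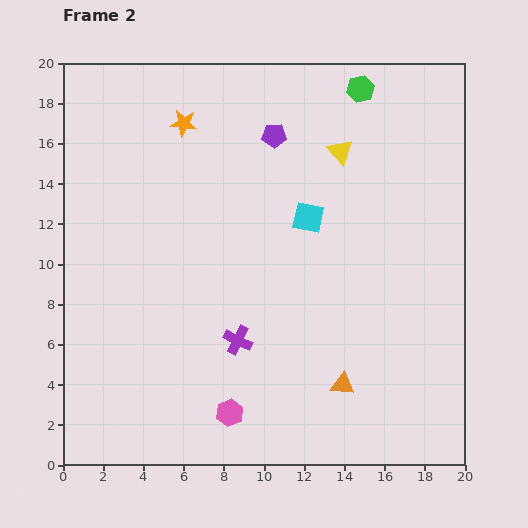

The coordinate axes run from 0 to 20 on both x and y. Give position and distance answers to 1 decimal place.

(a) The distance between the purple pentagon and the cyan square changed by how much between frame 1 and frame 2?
-8.1

Distance in frame 1: 12.5. Distance in frame 2: 4.4.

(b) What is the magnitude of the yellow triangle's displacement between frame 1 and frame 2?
3.4

The yellow triangle moved from (10.9, 13.9) to (13.8, 15.6), a distance of √(2.9² + 1.7²) ≈ 3.4.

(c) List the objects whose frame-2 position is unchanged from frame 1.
none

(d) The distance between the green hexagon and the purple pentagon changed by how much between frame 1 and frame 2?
+2.5

Distance in frame 1: 2.4. Distance in frame 2: 4.9.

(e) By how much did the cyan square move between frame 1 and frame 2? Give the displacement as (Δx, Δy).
(6.1, 5.0)

The cyan square was at (6.1, 7.3) in frame 1 and (12.2, 12.3) in frame 2.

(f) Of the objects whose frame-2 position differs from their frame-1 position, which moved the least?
the yellow triangle

(moved 3.4)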